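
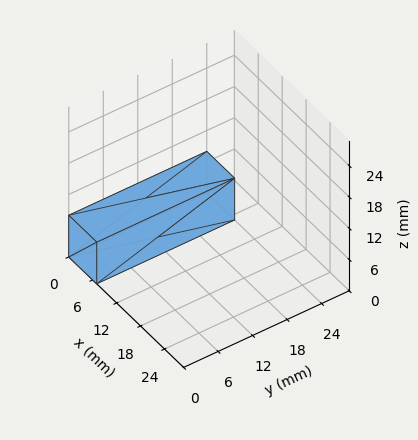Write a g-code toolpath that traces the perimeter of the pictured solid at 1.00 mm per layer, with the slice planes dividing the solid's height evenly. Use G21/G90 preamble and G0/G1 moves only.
Reading the render: the shape is a rectangular box, roughly 7 × 24 mm footprint and 8 mm tall (dimensions read to the nearest mm from the axis ticks). For the g-code, the solid's height is divided into equal slices at the stated Δz and each level perimeter traced with G1 moves after a G0 lift.

; perimeter-only toolpath
G21 ; units = mm
G90 ; absolute positioning
G28 ; home
; layer 1
G0 Z1.00
G0 X0.00 Y0.00
G1 X7.00 Y0.00
G1 X7.00 Y24.00
G1 X0.00 Y24.00
G1 X0.00 Y0.00
; layer 2
G0 Z2.00
G0 X0.00 Y0.00
G1 X7.00 Y0.00
G1 X7.00 Y24.00
G1 X0.00 Y24.00
G1 X0.00 Y0.00
; layer 3
G0 Z3.00
G0 X0.00 Y0.00
G1 X7.00 Y0.00
G1 X7.00 Y24.00
G1 X0.00 Y24.00
G1 X0.00 Y0.00
; layer 4
G0 Z4.00
G0 X0.00 Y0.00
G1 X7.00 Y0.00
G1 X7.00 Y24.00
G1 X0.00 Y24.00
G1 X0.00 Y0.00
; layer 5
G0 Z5.00
G0 X0.00 Y0.00
G1 X7.00 Y0.00
G1 X7.00 Y24.00
G1 X0.00 Y24.00
G1 X0.00 Y0.00
; layer 6
G0 Z6.00
G0 X0.00 Y0.00
G1 X7.00 Y0.00
G1 X7.00 Y24.00
G1 X0.00 Y24.00
G1 X0.00 Y0.00
; layer 7
G0 Z7.00
G0 X0.00 Y0.00
G1 X7.00 Y0.00
G1 X7.00 Y24.00
G1 X0.00 Y24.00
G1 X0.00 Y0.00
; layer 8
G0 Z8.00
G0 X0.00 Y0.00
G1 X7.00 Y0.00
G1 X7.00 Y24.00
G1 X0.00 Y24.00
G1 X0.00 Y0.00
M2 ; end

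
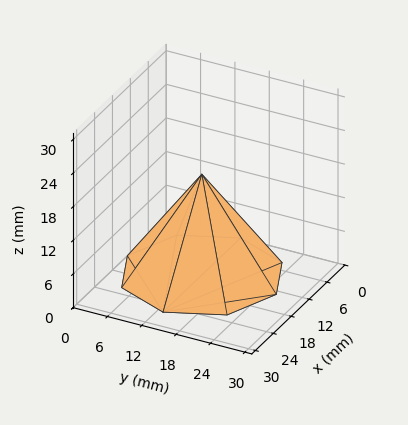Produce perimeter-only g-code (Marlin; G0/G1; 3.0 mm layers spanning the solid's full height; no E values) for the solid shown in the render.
Reading the render: the shape is a regular 8-sided pyramid, base circumscribed radius ≈ 13 mm, apex at z ≈ 18 mm (dimensions read to the nearest mm from the axis ticks). For the g-code, the solid's height is divided into equal slices at the stated Δz and each level perimeter traced with G1 moves after a G0 lift.

; perimeter-only toolpath
G21 ; units = mm
G90 ; absolute positioning
G28 ; home
; layer 1
G0 Z3.0
G0 X23.8 Y13.0
G1 X20.7 Y20.7
G1 X13.0 Y23.8
G1 X5.3 Y20.7
G1 X2.2 Y13.0
G1 X5.3 Y5.3
G1 X13.0 Y2.2
G1 X20.7 Y5.3
G1 X23.8 Y13.0
; layer 2
G0 Z6.0
G0 X21.7 Y13.0
G1 X19.1 Y19.1
G1 X13.0 Y21.7
G1 X6.9 Y19.1
G1 X4.3 Y13.0
G1 X6.9 Y6.9
G1 X13.0 Y4.3
G1 X19.1 Y6.9
G1 X21.7 Y13.0
; layer 3
G0 Z9.0
G0 X19.5 Y13.0
G1 X17.6 Y17.6
G1 X13.0 Y19.5
G1 X8.4 Y17.6
G1 X6.5 Y13.0
G1 X8.4 Y8.4
G1 X13.0 Y6.5
G1 X17.6 Y8.4
G1 X19.5 Y13.0
; layer 4
G0 Z12.0
G0 X17.3 Y13.0
G1 X16.1 Y16.1
G1 X13.0 Y17.3
G1 X9.9 Y16.1
G1 X8.7 Y13.0
G1 X9.9 Y9.9
G1 X13.0 Y8.7
G1 X16.1 Y9.9
G1 X17.3 Y13.0
; layer 5
G0 Z15.0
G0 X15.2 Y13.0
G1 X14.5 Y14.5
G1 X13.0 Y15.2
G1 X11.5 Y14.5
G1 X10.8 Y13.0
G1 X11.5 Y11.5
G1 X13.0 Y10.8
G1 X14.5 Y11.5
G1 X15.2 Y13.0
M2 ; end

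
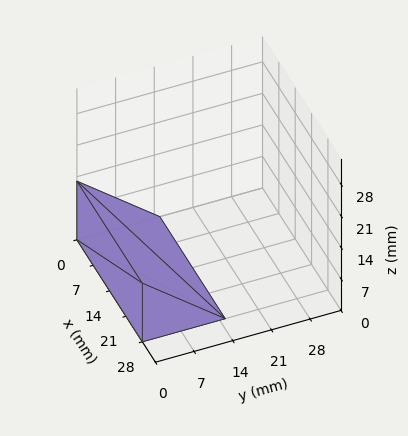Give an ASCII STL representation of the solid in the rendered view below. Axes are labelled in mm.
Reading the render: the shape is a wedge (ramp): 28 × 15 mm base, rising to 13 mm along the y=0 edge and sloping linearly to z=0 at y=15 (dimensions read to the nearest mm from the axis ticks). For the STL, each face is triangulated and given an outward normal.

solid part
  facet normal 0.0000 0.0000 -1.0000
    outer loop
      vertex 28.0 15.0 0.0
      vertex 28.0 0.0 0.0
      vertex 0.0 0.0 0.0
    endloop
  endfacet
  facet normal 0.0000 0.0000 -1.0000
    outer loop
      vertex 0.0 15.0 0.0
      vertex 28.0 15.0 0.0
      vertex 0.0 0.0 0.0
    endloop
  endfacet
  facet normal 0.0000 -1.0000 0.0000
    outer loop
      vertex 0.0 0.0 0.0
      vertex 28.0 0.0 0.0
      vertex 28.0 0.0 13.0
    endloop
  endfacet
  facet normal 0.0000 -1.0000 0.0000
    outer loop
      vertex 0.0 0.0 0.0
      vertex 28.0 0.0 13.0
      vertex 0.0 0.0 13.0
    endloop
  endfacet
  facet normal 0.0000 0.6549 0.7557
    outer loop
      vertex 0.0 0.0 13.0
      vertex 28.0 0.0 13.0
      vertex 28.0 15.0 0.0
    endloop
  endfacet
  facet normal 0.0000 0.6549 0.7557
    outer loop
      vertex 0.0 0.0 13.0
      vertex 28.0 15.0 0.0
      vertex 0.0 15.0 0.0
    endloop
  endfacet
  facet normal -1.0000 0.0000 0.0000
    outer loop
      vertex 0.0 0.0 13.0
      vertex 0.0 15.0 0.0
      vertex 0.0 0.0 0.0
    endloop
  endfacet
  facet normal 1.0000 0.0000 0.0000
    outer loop
      vertex 28.0 0.0 0.0
      vertex 28.0 15.0 0.0
      vertex 28.0 0.0 13.0
    endloop
  endfacet
endsolid part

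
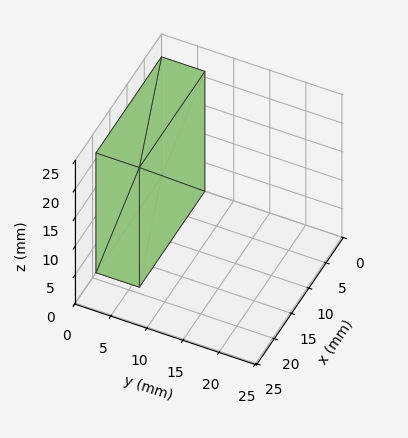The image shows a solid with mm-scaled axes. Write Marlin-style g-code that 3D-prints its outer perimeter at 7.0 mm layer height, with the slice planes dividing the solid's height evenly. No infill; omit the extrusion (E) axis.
Reading the render: the shape is a rectangular box, roughly 19 × 6 mm footprint and 21 mm tall (dimensions read to the nearest mm from the axis ticks). For the g-code, the solid's height is divided into equal slices at the stated Δz and each level perimeter traced with G1 moves after a G0 lift.

; perimeter-only toolpath
G21 ; units = mm
G90 ; absolute positioning
G28 ; home
; layer 1
G0 Z7.0
G0 X0.0 Y0.0
G1 X19.0 Y0.0
G1 X19.0 Y6.0
G1 X0.0 Y6.0
G1 X0.0 Y0.0
; layer 2
G0 Z14.0
G0 X0.0 Y0.0
G1 X19.0 Y0.0
G1 X19.0 Y6.0
G1 X0.0 Y6.0
G1 X0.0 Y0.0
; layer 3
G0 Z21.0
G0 X0.0 Y0.0
G1 X19.0 Y0.0
G1 X19.0 Y6.0
G1 X0.0 Y6.0
G1 X0.0 Y0.0
M2 ; end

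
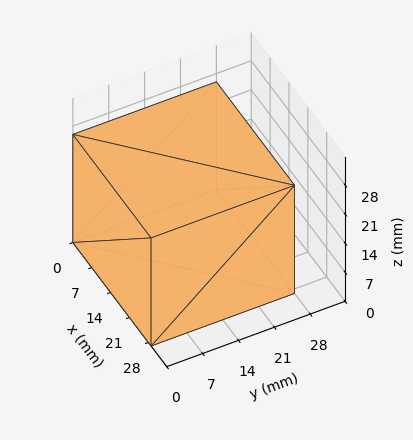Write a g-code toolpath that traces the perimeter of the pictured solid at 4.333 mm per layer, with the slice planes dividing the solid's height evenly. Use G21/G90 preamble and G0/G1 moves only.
Reading the render: the shape is a rectangular box, roughly 29 × 28 mm footprint and 26 mm tall (dimensions read to the nearest mm from the axis ticks). For the g-code, the solid's height is divided into equal slices at the stated Δz and each level perimeter traced with G1 moves after a G0 lift.

; perimeter-only toolpath
G21 ; units = mm
G90 ; absolute positioning
G28 ; home
; layer 1
G0 Z4.333
G0 X0.000 Y0.000
G1 X29.000 Y0.000
G1 X29.000 Y28.000
G1 X0.000 Y28.000
G1 X0.000 Y0.000
; layer 2
G0 Z8.667
G0 X0.000 Y0.000
G1 X29.000 Y0.000
G1 X29.000 Y28.000
G1 X0.000 Y28.000
G1 X0.000 Y0.000
; layer 3
G0 Z13.000
G0 X0.000 Y0.000
G1 X29.000 Y0.000
G1 X29.000 Y28.000
G1 X0.000 Y28.000
G1 X0.000 Y0.000
; layer 4
G0 Z17.333
G0 X0.000 Y0.000
G1 X29.000 Y0.000
G1 X29.000 Y28.000
G1 X0.000 Y28.000
G1 X0.000 Y0.000
; layer 5
G0 Z21.667
G0 X0.000 Y0.000
G1 X29.000 Y0.000
G1 X29.000 Y28.000
G1 X0.000 Y28.000
G1 X0.000 Y0.000
; layer 6
G0 Z26.000
G0 X0.000 Y0.000
G1 X29.000 Y0.000
G1 X29.000 Y28.000
G1 X0.000 Y28.000
G1 X0.000 Y0.000
M2 ; end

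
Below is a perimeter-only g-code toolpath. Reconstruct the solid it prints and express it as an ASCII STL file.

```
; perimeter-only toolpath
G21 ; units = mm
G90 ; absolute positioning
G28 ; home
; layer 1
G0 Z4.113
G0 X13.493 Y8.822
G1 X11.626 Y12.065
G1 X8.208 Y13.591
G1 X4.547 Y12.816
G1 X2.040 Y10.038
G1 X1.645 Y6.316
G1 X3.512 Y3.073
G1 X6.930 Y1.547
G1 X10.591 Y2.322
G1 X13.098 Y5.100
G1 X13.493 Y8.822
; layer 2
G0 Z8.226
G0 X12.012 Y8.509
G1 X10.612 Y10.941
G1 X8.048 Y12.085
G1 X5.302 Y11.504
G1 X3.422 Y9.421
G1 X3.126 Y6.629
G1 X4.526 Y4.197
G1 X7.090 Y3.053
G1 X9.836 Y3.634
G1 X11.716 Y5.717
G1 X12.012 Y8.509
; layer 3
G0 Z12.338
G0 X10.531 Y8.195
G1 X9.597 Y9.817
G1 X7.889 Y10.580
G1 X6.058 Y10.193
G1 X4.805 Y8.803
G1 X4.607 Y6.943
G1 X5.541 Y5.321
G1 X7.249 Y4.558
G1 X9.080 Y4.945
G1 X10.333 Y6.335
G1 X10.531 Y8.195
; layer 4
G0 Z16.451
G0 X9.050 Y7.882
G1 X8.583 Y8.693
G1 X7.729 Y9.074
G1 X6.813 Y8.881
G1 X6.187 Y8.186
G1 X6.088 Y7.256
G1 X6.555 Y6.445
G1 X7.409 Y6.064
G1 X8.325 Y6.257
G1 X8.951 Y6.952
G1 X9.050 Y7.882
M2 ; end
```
solid part
  facet normal 0.0000 0.0000 -1.0000
    outer loop
      vertex 8.368 15.096 0.000
      vertex 12.640 13.189 0.000
      vertex 14.974 9.135 0.000
    endloop
  endfacet
  facet normal 0.0000 0.0000 -1.0000
    outer loop
      vertex 3.791 14.128 0.000
      vertex 8.368 15.096 0.000
      vertex 14.974 9.135 0.000
    endloop
  endfacet
  facet normal 0.0000 0.0000 -1.0000
    outer loop
      vertex 0.658 10.655 0.000
      vertex 3.791 14.128 0.000
      vertex 14.974 9.135 0.000
    endloop
  endfacet
  facet normal 0.0000 0.0000 -1.0000
    outer loop
      vertex 0.164 6.003 0.000
      vertex 0.658 10.655 0.000
      vertex 14.974 9.135 0.000
    endloop
  endfacet
  facet normal 0.0000 0.0000 -1.0000
    outer loop
      vertex 2.498 1.949 0.000
      vertex 0.164 6.003 0.000
      vertex 14.974 9.135 0.000
    endloop
  endfacet
  facet normal 0.0000 0.0000 -1.0000
    outer loop
      vertex 6.770 0.042 0.000
      vertex 2.498 1.949 0.000
      vertex 14.974 9.135 0.000
    endloop
  endfacet
  facet normal 0.0000 0.0000 -1.0000
    outer loop
      vertex 11.347 1.010 0.000
      vertex 6.770 0.042 0.000
      vertex 14.974 9.135 0.000
    endloop
  endfacet
  facet normal 0.0000 0.0000 -1.0000
    outer loop
      vertex 14.480 4.483 0.000
      vertex 11.347 1.010 0.000
      vertex 14.974 9.135 0.000
    endloop
  endfacet
  facet normal 0.8180 0.4709 0.3304
    outer loop
      vertex 14.974 9.135 0.000
      vertex 12.640 13.189 0.000
      vertex 7.569 7.569 20.564
    endloop
  endfacet
  facet normal 0.3847 0.8619 0.3304
    outer loop
      vertex 12.640 13.189 0.000
      vertex 8.368 15.096 0.000
      vertex 7.569 7.569 20.564
    endloop
  endfacet
  facet normal -0.1953 0.9234 0.3304
    outer loop
      vertex 8.368 15.096 0.000
      vertex 3.791 14.128 0.000
      vertex 7.569 7.569 20.564
    endloop
  endfacet
  facet normal -0.7008 0.6322 0.3304
    outer loop
      vertex 3.791 14.128 0.000
      vertex 0.658 10.655 0.000
      vertex 7.569 7.569 20.564
    endloop
  endfacet
  facet normal -0.9386 0.0997 0.3304
    outer loop
      vertex 0.658 10.655 0.000
      vertex 0.164 6.003 0.000
      vertex 7.569 7.569 20.564
    endloop
  endfacet
  facet normal -0.8180 -0.4709 0.3304
    outer loop
      vertex 0.164 6.003 0.000
      vertex 2.498 1.949 0.000
      vertex 7.569 7.569 20.564
    endloop
  endfacet
  facet normal -0.3847 -0.8619 0.3304
    outer loop
      vertex 2.498 1.949 0.000
      vertex 6.770 0.042 0.000
      vertex 7.569 7.569 20.564
    endloop
  endfacet
  facet normal 0.1953 -0.9234 0.3304
    outer loop
      vertex 6.770 0.042 0.000
      vertex 11.347 1.010 0.000
      vertex 7.569 7.569 20.564
    endloop
  endfacet
  facet normal 0.7008 -0.6322 0.3304
    outer loop
      vertex 11.347 1.010 0.000
      vertex 14.480 4.483 0.000
      vertex 7.569 7.569 20.564
    endloop
  endfacet
  facet normal 0.9386 -0.0997 0.3304
    outer loop
      vertex 14.480 4.483 0.000
      vertex 14.974 9.135 0.000
      vertex 7.569 7.569 20.564
    endloop
  endfacet
endsolid part

The G0 Z moves step by Δz≈4.113 mm. The G1 loops shrink linearly with z, so the solid tapers from its base footprint up to z≈20.6. Closing with a flat bottom cap and the tapered top and triangulating gives 18 facets — a regular 10-sided pyramid, base circumscribed radius ≈ 7.57 mm, apex at z ≈ 20.6 mm.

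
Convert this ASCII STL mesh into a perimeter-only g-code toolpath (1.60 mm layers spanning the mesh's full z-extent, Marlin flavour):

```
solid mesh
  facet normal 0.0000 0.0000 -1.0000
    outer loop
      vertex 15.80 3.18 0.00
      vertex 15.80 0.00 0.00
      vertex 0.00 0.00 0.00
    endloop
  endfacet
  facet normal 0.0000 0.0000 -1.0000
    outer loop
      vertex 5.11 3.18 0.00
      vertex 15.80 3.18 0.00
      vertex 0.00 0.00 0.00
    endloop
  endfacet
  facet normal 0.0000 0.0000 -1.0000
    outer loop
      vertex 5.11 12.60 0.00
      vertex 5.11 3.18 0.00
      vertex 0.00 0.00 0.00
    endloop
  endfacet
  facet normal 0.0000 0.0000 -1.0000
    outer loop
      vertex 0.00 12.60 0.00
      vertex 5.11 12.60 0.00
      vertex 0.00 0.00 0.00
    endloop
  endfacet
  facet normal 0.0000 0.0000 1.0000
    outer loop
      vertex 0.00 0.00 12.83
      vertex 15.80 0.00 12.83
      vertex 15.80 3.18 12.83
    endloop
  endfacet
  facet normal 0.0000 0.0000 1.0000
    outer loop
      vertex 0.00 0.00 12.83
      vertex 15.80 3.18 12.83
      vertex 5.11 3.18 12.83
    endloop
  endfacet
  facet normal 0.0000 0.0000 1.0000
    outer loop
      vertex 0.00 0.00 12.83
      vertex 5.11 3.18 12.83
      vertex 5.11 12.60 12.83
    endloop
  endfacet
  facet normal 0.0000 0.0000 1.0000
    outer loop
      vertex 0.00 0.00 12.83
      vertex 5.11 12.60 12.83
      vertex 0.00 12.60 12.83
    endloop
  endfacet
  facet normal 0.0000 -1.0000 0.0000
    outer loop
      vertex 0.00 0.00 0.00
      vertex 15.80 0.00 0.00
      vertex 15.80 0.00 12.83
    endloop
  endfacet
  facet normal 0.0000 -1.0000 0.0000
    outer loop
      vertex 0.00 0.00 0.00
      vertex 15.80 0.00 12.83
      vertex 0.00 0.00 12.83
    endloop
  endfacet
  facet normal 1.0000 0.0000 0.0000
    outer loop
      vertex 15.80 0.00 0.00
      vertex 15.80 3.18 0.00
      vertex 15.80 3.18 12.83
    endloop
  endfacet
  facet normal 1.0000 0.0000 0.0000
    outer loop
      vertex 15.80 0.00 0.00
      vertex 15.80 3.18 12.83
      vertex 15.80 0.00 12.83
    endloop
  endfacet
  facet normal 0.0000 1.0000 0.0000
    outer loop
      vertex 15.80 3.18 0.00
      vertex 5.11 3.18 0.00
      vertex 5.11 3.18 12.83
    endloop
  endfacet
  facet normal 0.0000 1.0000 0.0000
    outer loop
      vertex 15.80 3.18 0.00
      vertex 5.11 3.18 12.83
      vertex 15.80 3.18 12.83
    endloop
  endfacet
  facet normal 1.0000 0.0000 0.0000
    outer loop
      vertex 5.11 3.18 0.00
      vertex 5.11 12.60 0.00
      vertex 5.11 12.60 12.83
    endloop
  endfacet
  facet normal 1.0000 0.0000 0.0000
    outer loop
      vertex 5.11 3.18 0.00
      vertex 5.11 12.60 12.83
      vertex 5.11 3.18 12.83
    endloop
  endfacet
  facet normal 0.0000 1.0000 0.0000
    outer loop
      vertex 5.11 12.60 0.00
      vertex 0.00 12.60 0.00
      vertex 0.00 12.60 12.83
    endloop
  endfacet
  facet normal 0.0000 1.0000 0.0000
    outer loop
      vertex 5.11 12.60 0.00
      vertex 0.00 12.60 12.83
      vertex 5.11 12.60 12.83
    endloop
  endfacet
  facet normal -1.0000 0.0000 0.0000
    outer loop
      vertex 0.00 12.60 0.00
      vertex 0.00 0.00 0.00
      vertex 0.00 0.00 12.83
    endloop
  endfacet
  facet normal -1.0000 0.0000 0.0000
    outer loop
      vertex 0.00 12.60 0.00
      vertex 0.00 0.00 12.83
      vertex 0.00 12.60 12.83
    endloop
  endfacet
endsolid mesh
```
; perimeter-only toolpath
G21 ; units = mm
G90 ; absolute positioning
G28 ; home
; layer 1
G0 Z1.60
G0 X0.00 Y0.00
G1 X15.80 Y0.00
G1 X15.80 Y3.18
G1 X5.11 Y3.18
G1 X5.11 Y12.60
G1 X0.00 Y12.60
G1 X0.00 Y0.00
; layer 2
G0 Z3.21
G0 X0.00 Y0.00
G1 X15.80 Y0.00
G1 X15.80 Y3.18
G1 X5.11 Y3.18
G1 X5.11 Y12.60
G1 X0.00 Y12.60
G1 X0.00 Y0.00
; layer 3
G0 Z4.81
G0 X0.00 Y0.00
G1 X15.80 Y0.00
G1 X15.80 Y3.18
G1 X5.11 Y3.18
G1 X5.11 Y12.60
G1 X0.00 Y12.60
G1 X0.00 Y0.00
; layer 4
G0 Z6.42
G0 X0.00 Y0.00
G1 X15.80 Y0.00
G1 X15.80 Y3.18
G1 X5.11 Y3.18
G1 X5.11 Y12.60
G1 X0.00 Y12.60
G1 X0.00 Y0.00
; layer 5
G0 Z8.02
G0 X0.00 Y0.00
G1 X15.80 Y0.00
G1 X15.80 Y3.18
G1 X5.11 Y3.18
G1 X5.11 Y12.60
G1 X0.00 Y12.60
G1 X0.00 Y0.00
; layer 6
G0 Z9.62
G0 X0.00 Y0.00
G1 X15.80 Y0.00
G1 X15.80 Y3.18
G1 X5.11 Y3.18
G1 X5.11 Y12.60
G1 X0.00 Y12.60
G1 X0.00 Y0.00
; layer 7
G0 Z11.23
G0 X0.00 Y0.00
G1 X15.80 Y0.00
G1 X15.80 Y3.18
G1 X5.11 Y3.18
G1 X5.11 Y12.60
G1 X0.00 Y12.60
G1 X0.00 Y0.00
; layer 8
G0 Z12.83
G0 X0.00 Y0.00
G1 X15.80 Y0.00
G1 X15.80 Y3.18
G1 X5.11 Y3.18
G1 X5.11 Y12.60
G1 X0.00 Y12.60
G1 X0.00 Y0.00
M2 ; end

The solid is an L-shaped prism: outer 15.8 × 12.6 mm, arm thicknesses ≈ 3.18 mm (horizontal) and 5.11 mm (vertical), extruded 12.8 mm in z. Slicing at Δz = 1.60 mm — 8 equal slices spanning the solid's height, so layer i sits at z = i·h/8 — gives 8 non-empty perimeters. Each is a 6-segment closed polygon; G0 lifts to the layer z and rapids to the start vertex, then G1 traces the edges.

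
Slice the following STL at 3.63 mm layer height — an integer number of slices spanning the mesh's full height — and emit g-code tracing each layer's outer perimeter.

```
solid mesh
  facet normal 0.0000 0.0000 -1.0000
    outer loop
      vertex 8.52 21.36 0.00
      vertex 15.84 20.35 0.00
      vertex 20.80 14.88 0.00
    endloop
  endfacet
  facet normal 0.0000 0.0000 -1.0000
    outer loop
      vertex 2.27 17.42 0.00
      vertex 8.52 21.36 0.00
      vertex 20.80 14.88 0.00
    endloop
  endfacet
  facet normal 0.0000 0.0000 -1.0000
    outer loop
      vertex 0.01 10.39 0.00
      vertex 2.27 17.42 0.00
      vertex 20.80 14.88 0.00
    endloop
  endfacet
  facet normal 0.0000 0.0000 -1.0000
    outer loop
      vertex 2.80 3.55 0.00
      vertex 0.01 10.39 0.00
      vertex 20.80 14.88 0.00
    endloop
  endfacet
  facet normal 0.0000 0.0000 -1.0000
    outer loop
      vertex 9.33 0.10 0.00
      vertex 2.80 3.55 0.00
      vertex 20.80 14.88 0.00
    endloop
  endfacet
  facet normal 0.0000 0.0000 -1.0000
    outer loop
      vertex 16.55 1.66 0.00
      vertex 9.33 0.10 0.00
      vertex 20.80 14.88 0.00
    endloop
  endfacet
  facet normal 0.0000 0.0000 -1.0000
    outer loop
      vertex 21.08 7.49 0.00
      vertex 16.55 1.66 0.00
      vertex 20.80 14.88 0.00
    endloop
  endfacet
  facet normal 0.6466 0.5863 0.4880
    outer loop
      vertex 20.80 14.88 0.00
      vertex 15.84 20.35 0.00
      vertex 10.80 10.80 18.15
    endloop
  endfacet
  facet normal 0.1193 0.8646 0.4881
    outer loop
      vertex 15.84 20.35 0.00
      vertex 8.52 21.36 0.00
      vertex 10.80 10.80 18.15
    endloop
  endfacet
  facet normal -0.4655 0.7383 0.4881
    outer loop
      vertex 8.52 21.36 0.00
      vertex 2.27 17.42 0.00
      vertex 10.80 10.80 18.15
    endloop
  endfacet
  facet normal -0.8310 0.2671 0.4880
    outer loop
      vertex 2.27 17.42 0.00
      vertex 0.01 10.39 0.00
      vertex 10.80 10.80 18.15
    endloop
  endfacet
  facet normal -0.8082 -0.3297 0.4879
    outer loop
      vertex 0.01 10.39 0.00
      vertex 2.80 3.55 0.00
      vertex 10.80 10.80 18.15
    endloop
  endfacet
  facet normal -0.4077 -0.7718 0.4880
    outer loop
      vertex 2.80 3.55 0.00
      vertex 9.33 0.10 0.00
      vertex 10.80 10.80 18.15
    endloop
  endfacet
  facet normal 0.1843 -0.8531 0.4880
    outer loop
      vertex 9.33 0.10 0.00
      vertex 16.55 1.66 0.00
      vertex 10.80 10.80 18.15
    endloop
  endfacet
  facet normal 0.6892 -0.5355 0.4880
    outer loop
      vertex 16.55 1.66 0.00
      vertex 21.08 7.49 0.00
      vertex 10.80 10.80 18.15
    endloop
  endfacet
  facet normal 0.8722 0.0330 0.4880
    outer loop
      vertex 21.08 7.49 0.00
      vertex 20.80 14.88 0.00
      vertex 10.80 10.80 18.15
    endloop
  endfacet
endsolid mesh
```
; perimeter-only toolpath
G21 ; units = mm
G90 ; absolute positioning
G28 ; home
; layer 1
G0 Z3.63
G0 X18.80 Y14.06
G1 X14.83 Y18.44
G1 X8.98 Y19.25
G1 X3.98 Y16.10
G1 X2.17 Y10.47
G1 X4.40 Y5.00
G1 X9.62 Y2.24
G1 X15.40 Y3.49
G1 X19.02 Y8.15
G1 X18.80 Y14.06
; layer 2
G0 Z7.26
G0 X16.80 Y13.25
G1 X13.82 Y16.53
G1 X9.43 Y17.14
G1 X5.68 Y14.77
G1 X4.33 Y10.55
G1 X6.00 Y6.45
G1 X9.92 Y4.38
G1 X14.25 Y5.32
G1 X16.97 Y8.81
G1 X16.80 Y13.25
; layer 3
G0 Z10.89
G0 X14.80 Y12.43
G1 X12.82 Y14.62
G1 X9.89 Y15.02
G1 X7.39 Y13.45
G1 X6.48 Y10.64
G1 X7.60 Y7.90
G1 X10.21 Y6.52
G1 X13.10 Y7.14
G1 X14.91 Y9.48
G1 X14.80 Y12.43
; layer 4
G0 Z14.52
G0 X12.80 Y11.62
G1 X11.81 Y12.71
G1 X10.34 Y12.91
G1 X9.09 Y12.12
G1 X8.64 Y10.72
G1 X9.20 Y9.35
G1 X10.51 Y8.66
G1 X11.95 Y8.97
G1 X12.86 Y10.14
G1 X12.80 Y11.62
M2 ; end

The solid is a regular 9-sided pyramid, base circumscribed radius ≈ 10.8 mm, apex at z ≈ 18.1 mm. Slicing at Δz = 3.63 mm — 5 equal slices spanning the solid's height, so layer i sits at z = i·h/5 — gives 4 non-empty perimeters. Each is a 9-segment closed polygon; G0 lifts to the layer z and rapids to the start vertex, then G1 traces the edges. The cross-section shrinks linearly with z (the slice at the apex is degenerate and omitted).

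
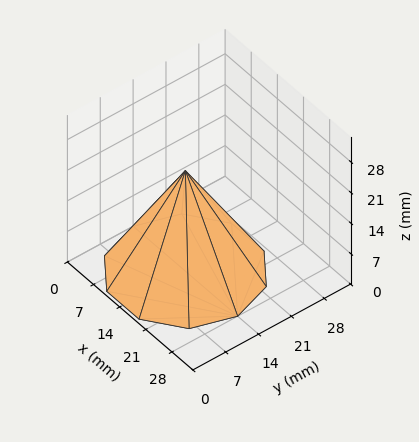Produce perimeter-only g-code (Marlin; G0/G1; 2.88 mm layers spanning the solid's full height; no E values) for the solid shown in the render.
Reading the render: the shape is a regular 10-sided pyramid, base circumscribed radius ≈ 14 mm, apex at z ≈ 23 mm (dimensions read to the nearest mm from the axis ticks). For the g-code, the solid's height is divided into equal slices at the stated Δz and each level perimeter traced with G1 moves after a G0 lift.

; perimeter-only toolpath
G21 ; units = mm
G90 ; absolute positioning
G28 ; home
; layer 1
G0 Z2.88
G0 X26.25 Y14.00
G1 X23.91 Y21.20
G1 X17.79 Y25.65
G1 X10.21 Y25.65
G1 X4.09 Y21.20
G1 X1.75 Y14.00
G1 X4.09 Y6.80
G1 X10.21 Y2.35
G1 X17.79 Y2.35
G1 X23.91 Y6.80
G1 X26.25 Y14.00
; layer 2
G0 Z5.75
G0 X24.50 Y14.00
G1 X22.50 Y20.17
G1 X17.25 Y23.98
G1 X10.75 Y23.98
G1 X5.50 Y20.17
G1 X3.50 Y14.00
G1 X5.50 Y7.83
G1 X10.75 Y4.02
G1 X17.25 Y4.02
G1 X22.50 Y7.83
G1 X24.50 Y14.00
; layer 3
G0 Z8.62
G0 X22.75 Y14.00
G1 X21.08 Y19.14
G1 X16.71 Y22.32
G1 X11.29 Y22.32
G1 X6.92 Y19.14
G1 X5.25 Y14.00
G1 X6.92 Y8.86
G1 X11.29 Y5.68
G1 X16.71 Y5.68
G1 X21.08 Y8.86
G1 X22.75 Y14.00
; layer 4
G0 Z11.50
G0 X21.00 Y14.00
G1 X19.66 Y18.12
G1 X16.16 Y20.66
G1 X11.84 Y20.66
G1 X8.34 Y18.12
G1 X7.00 Y14.00
G1 X8.34 Y9.88
G1 X11.84 Y7.34
G1 X16.16 Y7.34
G1 X19.66 Y9.88
G1 X21.00 Y14.00
; layer 5
G0 Z14.38
G0 X19.25 Y14.00
G1 X18.25 Y17.09
G1 X15.62 Y18.99
G1 X12.38 Y18.99
G1 X9.75 Y17.09
G1 X8.75 Y14.00
G1 X9.75 Y10.91
G1 X12.38 Y9.01
G1 X15.62 Y9.01
G1 X18.25 Y10.91
G1 X19.25 Y14.00
; layer 6
G0 Z17.25
G0 X17.50 Y14.00
G1 X16.83 Y16.06
G1 X15.08 Y17.33
G1 X12.92 Y17.33
G1 X11.17 Y16.06
G1 X10.50 Y14.00
G1 X11.17 Y11.94
G1 X12.92 Y10.67
G1 X15.08 Y10.67
G1 X16.83 Y11.94
G1 X17.50 Y14.00
; layer 7
G0 Z20.12
G0 X15.75 Y14.00
G1 X15.42 Y15.03
G1 X14.54 Y15.66
G1 X13.46 Y15.66
G1 X12.58 Y15.03
G1 X12.25 Y14.00
G1 X12.58 Y12.97
G1 X13.46 Y12.34
G1 X14.54 Y12.34
G1 X15.42 Y12.97
G1 X15.75 Y14.00
M2 ; end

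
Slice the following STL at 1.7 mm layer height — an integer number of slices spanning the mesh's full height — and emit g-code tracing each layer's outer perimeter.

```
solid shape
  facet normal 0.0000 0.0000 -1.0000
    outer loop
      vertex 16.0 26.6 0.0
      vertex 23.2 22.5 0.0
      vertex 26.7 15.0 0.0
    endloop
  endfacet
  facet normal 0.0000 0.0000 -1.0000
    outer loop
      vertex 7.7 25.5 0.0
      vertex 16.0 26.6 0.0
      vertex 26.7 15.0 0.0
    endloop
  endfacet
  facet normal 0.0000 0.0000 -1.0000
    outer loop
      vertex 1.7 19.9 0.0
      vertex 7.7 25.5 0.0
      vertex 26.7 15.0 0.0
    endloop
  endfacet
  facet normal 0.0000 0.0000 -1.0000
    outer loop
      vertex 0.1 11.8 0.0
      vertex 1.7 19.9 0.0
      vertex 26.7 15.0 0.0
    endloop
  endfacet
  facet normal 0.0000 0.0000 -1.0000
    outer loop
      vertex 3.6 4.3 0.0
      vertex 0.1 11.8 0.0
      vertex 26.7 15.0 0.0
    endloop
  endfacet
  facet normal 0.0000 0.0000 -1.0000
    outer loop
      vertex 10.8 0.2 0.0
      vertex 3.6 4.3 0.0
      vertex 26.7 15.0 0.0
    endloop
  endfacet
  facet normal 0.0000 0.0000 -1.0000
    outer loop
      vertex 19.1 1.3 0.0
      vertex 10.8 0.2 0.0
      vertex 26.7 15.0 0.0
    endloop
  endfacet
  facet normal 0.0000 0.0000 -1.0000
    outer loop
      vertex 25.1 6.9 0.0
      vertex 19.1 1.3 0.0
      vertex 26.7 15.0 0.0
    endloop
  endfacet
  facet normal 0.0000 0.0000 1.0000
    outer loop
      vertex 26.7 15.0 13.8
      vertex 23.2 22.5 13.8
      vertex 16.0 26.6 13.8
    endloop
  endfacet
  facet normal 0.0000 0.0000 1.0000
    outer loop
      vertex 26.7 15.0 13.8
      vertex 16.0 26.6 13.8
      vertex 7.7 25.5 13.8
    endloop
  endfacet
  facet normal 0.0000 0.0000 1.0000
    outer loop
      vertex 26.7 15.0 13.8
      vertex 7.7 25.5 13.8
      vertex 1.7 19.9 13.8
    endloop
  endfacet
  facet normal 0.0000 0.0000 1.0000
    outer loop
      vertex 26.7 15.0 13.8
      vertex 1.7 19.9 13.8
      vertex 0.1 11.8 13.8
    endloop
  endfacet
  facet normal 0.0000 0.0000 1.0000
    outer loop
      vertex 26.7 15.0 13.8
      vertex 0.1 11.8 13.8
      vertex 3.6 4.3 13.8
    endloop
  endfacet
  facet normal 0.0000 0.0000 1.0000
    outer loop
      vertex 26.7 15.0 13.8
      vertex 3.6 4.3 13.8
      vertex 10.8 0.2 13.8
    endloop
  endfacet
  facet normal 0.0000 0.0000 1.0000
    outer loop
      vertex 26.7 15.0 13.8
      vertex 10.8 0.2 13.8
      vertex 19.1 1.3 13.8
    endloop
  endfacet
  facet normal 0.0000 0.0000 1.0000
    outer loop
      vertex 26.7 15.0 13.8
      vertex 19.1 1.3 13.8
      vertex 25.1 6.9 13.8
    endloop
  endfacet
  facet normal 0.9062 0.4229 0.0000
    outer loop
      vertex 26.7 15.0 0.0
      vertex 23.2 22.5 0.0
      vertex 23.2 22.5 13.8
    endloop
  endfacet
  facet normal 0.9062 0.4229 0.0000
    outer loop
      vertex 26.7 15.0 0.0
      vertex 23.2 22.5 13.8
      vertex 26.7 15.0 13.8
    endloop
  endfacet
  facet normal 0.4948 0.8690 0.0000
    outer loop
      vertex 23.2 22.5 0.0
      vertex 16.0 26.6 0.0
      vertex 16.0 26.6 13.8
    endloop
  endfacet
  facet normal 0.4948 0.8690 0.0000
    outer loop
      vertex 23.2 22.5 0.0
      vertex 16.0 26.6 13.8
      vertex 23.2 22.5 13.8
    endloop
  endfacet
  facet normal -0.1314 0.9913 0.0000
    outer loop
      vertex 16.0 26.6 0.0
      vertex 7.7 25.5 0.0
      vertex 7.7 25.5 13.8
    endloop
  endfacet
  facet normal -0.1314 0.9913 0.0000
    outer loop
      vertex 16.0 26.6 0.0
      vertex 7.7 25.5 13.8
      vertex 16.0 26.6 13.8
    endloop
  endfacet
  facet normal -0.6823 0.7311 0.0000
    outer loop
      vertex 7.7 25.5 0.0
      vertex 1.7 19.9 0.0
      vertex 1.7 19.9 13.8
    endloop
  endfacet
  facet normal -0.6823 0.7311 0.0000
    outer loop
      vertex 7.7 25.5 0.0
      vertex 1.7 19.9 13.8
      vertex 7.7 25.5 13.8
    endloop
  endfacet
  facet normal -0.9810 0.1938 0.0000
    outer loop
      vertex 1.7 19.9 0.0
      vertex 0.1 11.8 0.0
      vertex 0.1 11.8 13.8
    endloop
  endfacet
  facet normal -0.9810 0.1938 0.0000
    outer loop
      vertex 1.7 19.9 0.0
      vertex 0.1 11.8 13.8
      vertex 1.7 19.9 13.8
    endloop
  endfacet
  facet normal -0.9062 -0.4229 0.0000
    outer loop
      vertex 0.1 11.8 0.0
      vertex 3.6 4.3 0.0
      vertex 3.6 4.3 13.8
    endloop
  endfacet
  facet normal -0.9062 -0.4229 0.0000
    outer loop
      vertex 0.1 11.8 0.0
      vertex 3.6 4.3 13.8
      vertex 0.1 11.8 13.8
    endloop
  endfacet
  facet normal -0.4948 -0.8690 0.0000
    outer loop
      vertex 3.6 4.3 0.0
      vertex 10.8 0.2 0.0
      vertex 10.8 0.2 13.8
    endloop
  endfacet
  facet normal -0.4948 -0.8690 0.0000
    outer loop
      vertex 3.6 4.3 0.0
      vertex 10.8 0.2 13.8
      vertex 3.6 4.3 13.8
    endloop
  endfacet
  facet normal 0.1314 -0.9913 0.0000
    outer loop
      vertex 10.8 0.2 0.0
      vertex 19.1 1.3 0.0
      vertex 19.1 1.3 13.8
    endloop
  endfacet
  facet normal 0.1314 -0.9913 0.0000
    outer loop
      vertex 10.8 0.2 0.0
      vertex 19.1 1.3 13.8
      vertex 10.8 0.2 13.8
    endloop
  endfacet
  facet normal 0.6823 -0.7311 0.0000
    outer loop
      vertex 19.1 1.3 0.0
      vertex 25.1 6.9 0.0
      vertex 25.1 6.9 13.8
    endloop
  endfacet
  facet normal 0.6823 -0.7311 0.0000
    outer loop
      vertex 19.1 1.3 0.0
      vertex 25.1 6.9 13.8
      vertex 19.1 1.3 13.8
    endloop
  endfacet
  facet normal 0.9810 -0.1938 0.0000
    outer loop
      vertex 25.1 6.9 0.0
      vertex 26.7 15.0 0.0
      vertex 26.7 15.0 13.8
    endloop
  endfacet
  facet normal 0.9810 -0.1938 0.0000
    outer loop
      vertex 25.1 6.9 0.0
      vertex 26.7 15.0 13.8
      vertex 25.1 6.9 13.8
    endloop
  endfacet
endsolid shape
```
; perimeter-only toolpath
G21 ; units = mm
G90 ; absolute positioning
G28 ; home
; layer 1
G0 Z1.7
G0 X26.7 Y15.0
G1 X23.2 Y22.5
G1 X16.0 Y26.6
G1 X7.7 Y25.5
G1 X1.7 Y19.9
G1 X0.1 Y11.8
G1 X3.6 Y4.3
G1 X10.8 Y0.2
G1 X19.1 Y1.3
G1 X25.1 Y6.9
G1 X26.7 Y15.0
; layer 2
G0 Z3.5
G0 X26.7 Y15.0
G1 X23.2 Y22.5
G1 X16.0 Y26.6
G1 X7.7 Y25.5
G1 X1.7 Y19.9
G1 X0.1 Y11.8
G1 X3.6 Y4.3
G1 X10.8 Y0.2
G1 X19.1 Y1.3
G1 X25.1 Y6.9
G1 X26.7 Y15.0
; layer 3
G0 Z5.2
G0 X26.7 Y15.0
G1 X23.2 Y22.5
G1 X16.0 Y26.6
G1 X7.7 Y25.5
G1 X1.7 Y19.9
G1 X0.1 Y11.8
G1 X3.6 Y4.3
G1 X10.8 Y0.2
G1 X19.1 Y1.3
G1 X25.1 Y6.9
G1 X26.7 Y15.0
; layer 4
G0 Z6.9
G0 X26.7 Y15.0
G1 X23.2 Y22.5
G1 X16.0 Y26.6
G1 X7.7 Y25.5
G1 X1.7 Y19.9
G1 X0.1 Y11.8
G1 X3.6 Y4.3
G1 X10.8 Y0.2
G1 X19.1 Y1.3
G1 X25.1 Y6.9
G1 X26.7 Y15.0
; layer 5
G0 Z8.6
G0 X26.7 Y15.0
G1 X23.2 Y22.5
G1 X16.0 Y26.6
G1 X7.7 Y25.5
G1 X1.7 Y19.9
G1 X0.1 Y11.8
G1 X3.6 Y4.3
G1 X10.8 Y0.2
G1 X19.1 Y1.3
G1 X25.1 Y6.9
G1 X26.7 Y15.0
; layer 6
G0 Z10.4
G0 X26.7 Y15.0
G1 X23.2 Y22.5
G1 X16.0 Y26.6
G1 X7.7 Y25.5
G1 X1.7 Y19.9
G1 X0.1 Y11.8
G1 X3.6 Y4.3
G1 X10.8 Y0.2
G1 X19.1 Y1.3
G1 X25.1 Y6.9
G1 X26.7 Y15.0
; layer 7
G0 Z12.1
G0 X26.7 Y15.0
G1 X23.2 Y22.5
G1 X16.0 Y26.6
G1 X7.7 Y25.5
G1 X1.7 Y19.9
G1 X0.1 Y11.8
G1 X3.6 Y4.3
G1 X10.8 Y0.2
G1 X19.1 Y1.3
G1 X25.1 Y6.9
G1 X26.7 Y15.0
; layer 8
G0 Z13.8
G0 X26.7 Y15.0
G1 X23.2 Y22.5
G1 X16.0 Y26.6
G1 X7.7 Y25.5
G1 X1.7 Y19.9
G1 X0.1 Y11.8
G1 X3.6 Y4.3
G1 X10.8 Y0.2
G1 X19.1 Y1.3
G1 X25.1 Y6.9
G1 X26.7 Y15.0
M2 ; end

The solid is a regular 10-sided prism (a cylinder approximated with 10 flat sides), circumscribed radius ≈ 13.4 mm, height ≈ 13.8 mm. Slicing at Δz = 1.7 mm — 8 equal slices spanning the solid's height, so layer i sits at z = i·h/8 — gives 8 non-empty perimeters. Each is a 10-segment closed polygon; G0 lifts to the layer z and rapids to the start vertex, then G1 traces the edges.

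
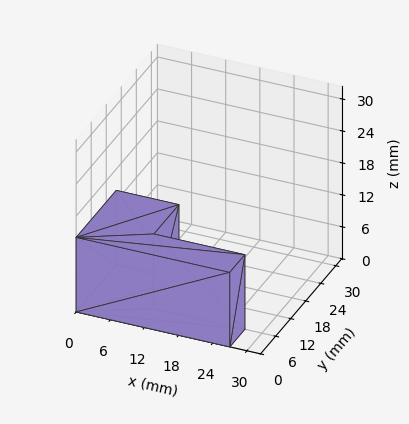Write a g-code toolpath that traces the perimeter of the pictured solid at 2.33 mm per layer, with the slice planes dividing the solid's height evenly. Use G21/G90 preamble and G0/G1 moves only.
Reading the render: the shape is an L-shaped prism: outer 27 × 16 mm, arm thicknesses ≈ 6 mm (horizontal) and 11 mm (vertical), extruded 14 mm in z (dimensions read to the nearest mm from the axis ticks). For the g-code, the solid's height is divided into equal slices at the stated Δz and each level perimeter traced with G1 moves after a G0 lift.

; perimeter-only toolpath
G21 ; units = mm
G90 ; absolute positioning
G28 ; home
; layer 1
G0 Z2.33
G0 X0.00 Y0.00
G1 X27.00 Y0.00
G1 X27.00 Y6.00
G1 X11.00 Y6.00
G1 X11.00 Y16.00
G1 X0.00 Y16.00
G1 X0.00 Y0.00
; layer 2
G0 Z4.67
G0 X0.00 Y0.00
G1 X27.00 Y0.00
G1 X27.00 Y6.00
G1 X11.00 Y6.00
G1 X11.00 Y16.00
G1 X0.00 Y16.00
G1 X0.00 Y0.00
; layer 3
G0 Z7.00
G0 X0.00 Y0.00
G1 X27.00 Y0.00
G1 X27.00 Y6.00
G1 X11.00 Y6.00
G1 X11.00 Y16.00
G1 X0.00 Y16.00
G1 X0.00 Y0.00
; layer 4
G0 Z9.33
G0 X0.00 Y0.00
G1 X27.00 Y0.00
G1 X27.00 Y6.00
G1 X11.00 Y6.00
G1 X11.00 Y16.00
G1 X0.00 Y16.00
G1 X0.00 Y0.00
; layer 5
G0 Z11.67
G0 X0.00 Y0.00
G1 X27.00 Y0.00
G1 X27.00 Y6.00
G1 X11.00 Y6.00
G1 X11.00 Y16.00
G1 X0.00 Y16.00
G1 X0.00 Y0.00
; layer 6
G0 Z14.00
G0 X0.00 Y0.00
G1 X27.00 Y0.00
G1 X27.00 Y6.00
G1 X11.00 Y6.00
G1 X11.00 Y16.00
G1 X0.00 Y16.00
G1 X0.00 Y0.00
M2 ; end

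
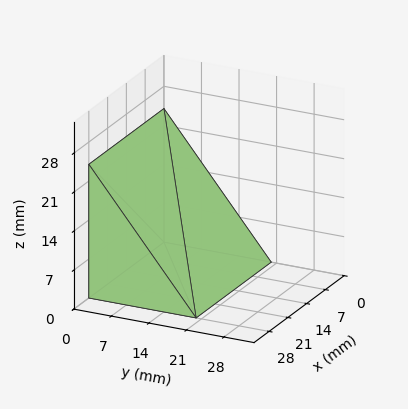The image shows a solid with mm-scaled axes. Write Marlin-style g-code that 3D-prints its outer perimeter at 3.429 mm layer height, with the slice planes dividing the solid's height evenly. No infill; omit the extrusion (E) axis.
Reading the render: the shape is a wedge (ramp): 28 × 20 mm base, rising to 24 mm along the y=0 edge and sloping linearly to z=0 at y=20 (dimensions read to the nearest mm from the axis ticks). For the g-code, the solid's height is divided into equal slices at the stated Δz and each level perimeter traced with G1 moves after a G0 lift.

; perimeter-only toolpath
G21 ; units = mm
G90 ; absolute positioning
G28 ; home
; layer 1
G0 Z3.429
G0 X0.000 Y0.000
G1 X28.000 Y0.000
G1 X28.000 Y17.143
G1 X0.000 Y17.143
G1 X0.000 Y0.000
; layer 2
G0 Z6.857
G0 X0.000 Y0.000
G1 X28.000 Y0.000
G1 X28.000 Y14.286
G1 X0.000 Y14.286
G1 X0.000 Y0.000
; layer 3
G0 Z10.286
G0 X0.000 Y0.000
G1 X28.000 Y0.000
G1 X28.000 Y11.429
G1 X0.000 Y11.429
G1 X0.000 Y0.000
; layer 4
G0 Z13.714
G0 X0.000 Y0.000
G1 X28.000 Y0.000
G1 X28.000 Y8.571
G1 X0.000 Y8.571
G1 X0.000 Y0.000
; layer 5
G0 Z17.143
G0 X0.000 Y0.000
G1 X28.000 Y0.000
G1 X28.000 Y5.714
G1 X0.000 Y5.714
G1 X0.000 Y0.000
; layer 6
G0 Z20.571
G0 X0.000 Y0.000
G1 X28.000 Y0.000
G1 X28.000 Y2.857
G1 X0.000 Y2.857
G1 X0.000 Y0.000
M2 ; end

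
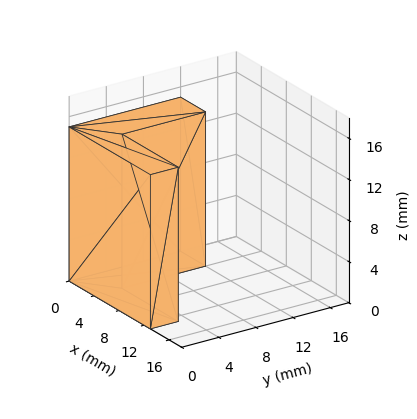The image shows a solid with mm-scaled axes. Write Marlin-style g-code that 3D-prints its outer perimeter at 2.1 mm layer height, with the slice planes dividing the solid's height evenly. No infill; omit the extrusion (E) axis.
Reading the render: the shape is an L-shaped prism: outer 13 × 12 mm, arm thicknesses ≈ 3 mm (horizontal) and 4 mm (vertical), extruded 15 mm in z (dimensions read to the nearest mm from the axis ticks). For the g-code, the solid's height is divided into equal slices at the stated Δz and each level perimeter traced with G1 moves after a G0 lift.

; perimeter-only toolpath
G21 ; units = mm
G90 ; absolute positioning
G28 ; home
; layer 1
G0 Z2.1
G0 X0.0 Y0.0
G1 X13.0 Y0.0
G1 X13.0 Y3.0
G1 X4.0 Y3.0
G1 X4.0 Y12.0
G1 X0.0 Y12.0
G1 X0.0 Y0.0
; layer 2
G0 Z4.3
G0 X0.0 Y0.0
G1 X13.0 Y0.0
G1 X13.0 Y3.0
G1 X4.0 Y3.0
G1 X4.0 Y12.0
G1 X0.0 Y12.0
G1 X0.0 Y0.0
; layer 3
G0 Z6.4
G0 X0.0 Y0.0
G1 X13.0 Y0.0
G1 X13.0 Y3.0
G1 X4.0 Y3.0
G1 X4.0 Y12.0
G1 X0.0 Y12.0
G1 X0.0 Y0.0
; layer 4
G0 Z8.6
G0 X0.0 Y0.0
G1 X13.0 Y0.0
G1 X13.0 Y3.0
G1 X4.0 Y3.0
G1 X4.0 Y12.0
G1 X0.0 Y12.0
G1 X0.0 Y0.0
; layer 5
G0 Z10.7
G0 X0.0 Y0.0
G1 X13.0 Y0.0
G1 X13.0 Y3.0
G1 X4.0 Y3.0
G1 X4.0 Y12.0
G1 X0.0 Y12.0
G1 X0.0 Y0.0
; layer 6
G0 Z12.9
G0 X0.0 Y0.0
G1 X13.0 Y0.0
G1 X13.0 Y3.0
G1 X4.0 Y3.0
G1 X4.0 Y12.0
G1 X0.0 Y12.0
G1 X0.0 Y0.0
; layer 7
G0 Z15.0
G0 X0.0 Y0.0
G1 X13.0 Y0.0
G1 X13.0 Y3.0
G1 X4.0 Y3.0
G1 X4.0 Y12.0
G1 X0.0 Y12.0
G1 X0.0 Y0.0
M2 ; end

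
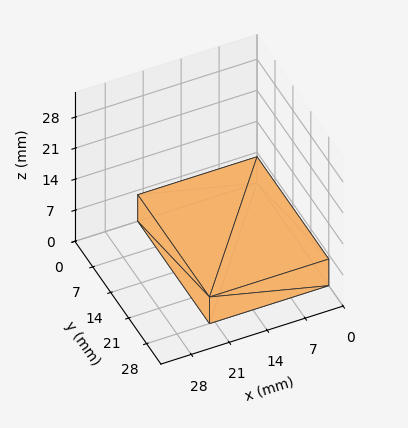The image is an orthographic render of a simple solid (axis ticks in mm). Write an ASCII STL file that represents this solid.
Reading the render: the shape is a rectangular box, roughly 22 × 28 mm footprint and 6 mm tall (dimensions read to the nearest mm from the axis ticks). For the STL, each face is triangulated and given an outward normal.

solid part
  facet normal 0.0000 0.0000 -1.0000
    outer loop
      vertex 22.00 28.00 0.00
      vertex 22.00 0.00 0.00
      vertex 0.00 0.00 0.00
    endloop
  endfacet
  facet normal 0.0000 0.0000 -1.0000
    outer loop
      vertex 0.00 28.00 0.00
      vertex 22.00 28.00 0.00
      vertex 0.00 0.00 0.00
    endloop
  endfacet
  facet normal 0.0000 0.0000 1.0000
    outer loop
      vertex 0.00 0.00 6.00
      vertex 22.00 0.00 6.00
      vertex 22.00 28.00 6.00
    endloop
  endfacet
  facet normal 0.0000 0.0000 1.0000
    outer loop
      vertex 0.00 0.00 6.00
      vertex 22.00 28.00 6.00
      vertex 0.00 28.00 6.00
    endloop
  endfacet
  facet normal 0.0000 -1.0000 0.0000
    outer loop
      vertex 0.00 0.00 0.00
      vertex 22.00 0.00 0.00
      vertex 22.00 0.00 6.00
    endloop
  endfacet
  facet normal 0.0000 -1.0000 0.0000
    outer loop
      vertex 0.00 0.00 0.00
      vertex 22.00 0.00 6.00
      vertex 0.00 0.00 6.00
    endloop
  endfacet
  facet normal 0.0000 1.0000 0.0000
    outer loop
      vertex 22.00 28.00 6.00
      vertex 22.00 28.00 0.00
      vertex 0.00 28.00 0.00
    endloop
  endfacet
  facet normal 0.0000 1.0000 0.0000
    outer loop
      vertex 0.00 28.00 6.00
      vertex 22.00 28.00 6.00
      vertex 0.00 28.00 0.00
    endloop
  endfacet
  facet normal -1.0000 0.0000 0.0000
    outer loop
      vertex 0.00 28.00 6.00
      vertex 0.00 28.00 0.00
      vertex 0.00 0.00 0.00
    endloop
  endfacet
  facet normal -1.0000 0.0000 0.0000
    outer loop
      vertex 0.00 0.00 6.00
      vertex 0.00 28.00 6.00
      vertex 0.00 0.00 0.00
    endloop
  endfacet
  facet normal 1.0000 0.0000 0.0000
    outer loop
      vertex 22.00 0.00 0.00
      vertex 22.00 28.00 0.00
      vertex 22.00 28.00 6.00
    endloop
  endfacet
  facet normal 1.0000 0.0000 0.0000
    outer loop
      vertex 22.00 0.00 0.00
      vertex 22.00 28.00 6.00
      vertex 22.00 0.00 6.00
    endloop
  endfacet
endsolid part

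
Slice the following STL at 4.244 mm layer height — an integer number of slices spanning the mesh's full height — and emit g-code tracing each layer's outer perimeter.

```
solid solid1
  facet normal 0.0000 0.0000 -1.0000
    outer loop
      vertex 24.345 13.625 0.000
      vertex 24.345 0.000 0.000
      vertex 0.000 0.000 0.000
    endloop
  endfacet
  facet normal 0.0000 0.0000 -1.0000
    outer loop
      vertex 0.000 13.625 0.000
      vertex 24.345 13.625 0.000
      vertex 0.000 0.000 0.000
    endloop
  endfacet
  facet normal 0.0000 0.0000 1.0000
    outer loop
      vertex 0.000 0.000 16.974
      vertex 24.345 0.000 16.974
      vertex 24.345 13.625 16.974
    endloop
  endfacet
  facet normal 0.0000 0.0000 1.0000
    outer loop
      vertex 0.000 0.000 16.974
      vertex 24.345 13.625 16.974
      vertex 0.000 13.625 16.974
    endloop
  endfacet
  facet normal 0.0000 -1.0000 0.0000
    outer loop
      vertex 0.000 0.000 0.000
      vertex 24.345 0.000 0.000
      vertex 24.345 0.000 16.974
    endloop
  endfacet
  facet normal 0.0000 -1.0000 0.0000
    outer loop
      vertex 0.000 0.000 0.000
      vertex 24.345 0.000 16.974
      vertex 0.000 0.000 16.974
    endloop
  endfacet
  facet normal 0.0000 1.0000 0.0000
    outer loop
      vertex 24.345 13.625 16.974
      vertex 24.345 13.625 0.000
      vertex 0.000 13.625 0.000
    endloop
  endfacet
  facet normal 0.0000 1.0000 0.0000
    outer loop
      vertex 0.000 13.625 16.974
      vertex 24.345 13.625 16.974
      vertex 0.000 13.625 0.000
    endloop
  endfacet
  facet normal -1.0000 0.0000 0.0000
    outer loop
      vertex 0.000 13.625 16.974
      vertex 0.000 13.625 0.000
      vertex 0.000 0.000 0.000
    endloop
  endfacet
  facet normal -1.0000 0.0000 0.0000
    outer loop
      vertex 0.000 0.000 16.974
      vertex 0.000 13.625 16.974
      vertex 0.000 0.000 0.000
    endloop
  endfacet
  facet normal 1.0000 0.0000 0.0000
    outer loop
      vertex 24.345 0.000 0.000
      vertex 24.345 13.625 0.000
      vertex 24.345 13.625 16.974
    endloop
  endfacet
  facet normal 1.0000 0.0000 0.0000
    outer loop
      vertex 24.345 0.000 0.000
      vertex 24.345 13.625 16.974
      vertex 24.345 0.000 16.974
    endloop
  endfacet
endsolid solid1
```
; perimeter-only toolpath
G21 ; units = mm
G90 ; absolute positioning
G28 ; home
; layer 1
G0 Z4.244
G0 X0.000 Y0.000
G1 X24.345 Y0.000
G1 X24.345 Y13.625
G1 X0.000 Y13.625
G1 X0.000 Y0.000
; layer 2
G0 Z8.487
G0 X0.000 Y0.000
G1 X24.345 Y0.000
G1 X24.345 Y13.625
G1 X0.000 Y13.625
G1 X0.000 Y0.000
; layer 3
G0 Z12.730
G0 X0.000 Y0.000
G1 X24.345 Y0.000
G1 X24.345 Y13.625
G1 X0.000 Y13.625
G1 X0.000 Y0.000
; layer 4
G0 Z16.974
G0 X0.000 Y0.000
G1 X24.345 Y0.000
G1 X24.345 Y13.625
G1 X0.000 Y13.625
G1 X0.000 Y0.000
M2 ; end

The solid is a rectangular box, roughly 24.3 × 13.6 mm footprint and 17 mm tall. Slicing at Δz = 4.244 mm — 4 equal slices spanning the solid's height, so layer i sits at z = i·h/4 — gives 4 non-empty perimeters. Each is a 4-segment closed polygon; G0 lifts to the layer z and rapids to the start vertex, then G1 traces the edges.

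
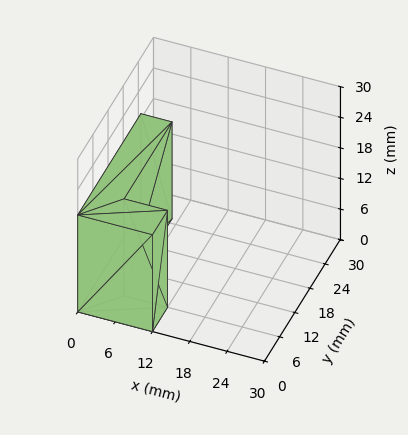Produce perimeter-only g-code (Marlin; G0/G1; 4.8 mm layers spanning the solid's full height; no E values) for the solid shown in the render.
Reading the render: the shape is an L-shaped prism: outer 12 × 25 mm, arm thicknesses ≈ 6 mm (horizontal) and 5 mm (vertical), extruded 19 mm in z (dimensions read to the nearest mm from the axis ticks). For the g-code, the solid's height is divided into equal slices at the stated Δz and each level perimeter traced with G1 moves after a G0 lift.

; perimeter-only toolpath
G21 ; units = mm
G90 ; absolute positioning
G28 ; home
; layer 1
G0 Z4.8
G0 X0.0 Y0.0
G1 X12.0 Y0.0
G1 X12.0 Y6.0
G1 X5.0 Y6.0
G1 X5.0 Y25.0
G1 X0.0 Y25.0
G1 X0.0 Y0.0
; layer 2
G0 Z9.5
G0 X0.0 Y0.0
G1 X12.0 Y0.0
G1 X12.0 Y6.0
G1 X5.0 Y6.0
G1 X5.0 Y25.0
G1 X0.0 Y25.0
G1 X0.0 Y0.0
; layer 3
G0 Z14.2
G0 X0.0 Y0.0
G1 X12.0 Y0.0
G1 X12.0 Y6.0
G1 X5.0 Y6.0
G1 X5.0 Y25.0
G1 X0.0 Y25.0
G1 X0.0 Y0.0
; layer 4
G0 Z19.0
G0 X0.0 Y0.0
G1 X12.0 Y0.0
G1 X12.0 Y6.0
G1 X5.0 Y6.0
G1 X5.0 Y25.0
G1 X0.0 Y25.0
G1 X0.0 Y0.0
M2 ; end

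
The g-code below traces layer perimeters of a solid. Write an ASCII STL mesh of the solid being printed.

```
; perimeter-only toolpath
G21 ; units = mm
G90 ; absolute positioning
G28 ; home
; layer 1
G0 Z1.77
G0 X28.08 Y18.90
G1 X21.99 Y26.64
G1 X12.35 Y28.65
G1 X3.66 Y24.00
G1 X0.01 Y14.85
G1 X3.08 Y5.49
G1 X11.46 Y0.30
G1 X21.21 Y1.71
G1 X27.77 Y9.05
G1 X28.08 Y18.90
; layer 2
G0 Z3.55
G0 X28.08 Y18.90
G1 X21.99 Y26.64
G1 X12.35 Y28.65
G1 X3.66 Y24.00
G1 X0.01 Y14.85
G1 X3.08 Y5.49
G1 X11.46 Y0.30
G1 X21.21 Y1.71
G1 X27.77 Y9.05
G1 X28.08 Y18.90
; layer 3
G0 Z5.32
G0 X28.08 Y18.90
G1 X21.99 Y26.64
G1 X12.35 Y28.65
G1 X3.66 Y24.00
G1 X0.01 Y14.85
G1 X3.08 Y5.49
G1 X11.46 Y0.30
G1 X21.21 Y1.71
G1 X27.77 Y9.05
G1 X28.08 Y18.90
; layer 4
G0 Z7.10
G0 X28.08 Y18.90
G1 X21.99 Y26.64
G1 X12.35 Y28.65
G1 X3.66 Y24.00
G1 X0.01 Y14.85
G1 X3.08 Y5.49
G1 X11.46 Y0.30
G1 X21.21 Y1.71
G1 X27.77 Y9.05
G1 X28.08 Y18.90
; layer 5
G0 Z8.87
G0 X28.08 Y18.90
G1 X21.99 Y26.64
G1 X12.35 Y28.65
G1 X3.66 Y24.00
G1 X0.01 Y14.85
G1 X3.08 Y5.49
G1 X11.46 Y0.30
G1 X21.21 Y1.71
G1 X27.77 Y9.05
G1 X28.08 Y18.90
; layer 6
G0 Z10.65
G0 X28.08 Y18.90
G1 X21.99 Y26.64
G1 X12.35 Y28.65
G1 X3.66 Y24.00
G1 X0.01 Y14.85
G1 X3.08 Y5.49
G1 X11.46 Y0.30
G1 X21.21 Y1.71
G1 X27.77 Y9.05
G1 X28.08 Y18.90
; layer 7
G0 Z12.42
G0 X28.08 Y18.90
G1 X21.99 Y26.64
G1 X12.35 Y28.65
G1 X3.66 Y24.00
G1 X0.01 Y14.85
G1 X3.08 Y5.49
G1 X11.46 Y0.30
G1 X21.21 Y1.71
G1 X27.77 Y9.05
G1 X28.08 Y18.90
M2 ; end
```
solid part
  facet normal 0.0000 0.0000 -1.0000
    outer loop
      vertex 12.35 28.65 0.00
      vertex 21.99 26.64 0.00
      vertex 28.08 18.90 0.00
    endloop
  endfacet
  facet normal 0.0000 0.0000 -1.0000
    outer loop
      vertex 3.66 24.00 0.00
      vertex 12.35 28.65 0.00
      vertex 28.08 18.90 0.00
    endloop
  endfacet
  facet normal 0.0000 0.0000 -1.0000
    outer loop
      vertex 0.01 14.85 0.00
      vertex 3.66 24.00 0.00
      vertex 28.08 18.90 0.00
    endloop
  endfacet
  facet normal 0.0000 0.0000 -1.0000
    outer loop
      vertex 3.08 5.49 0.00
      vertex 0.01 14.85 0.00
      vertex 28.08 18.90 0.00
    endloop
  endfacet
  facet normal 0.0000 0.0000 -1.0000
    outer loop
      vertex 11.46 0.30 0.00
      vertex 3.08 5.49 0.00
      vertex 28.08 18.90 0.00
    endloop
  endfacet
  facet normal 0.0000 0.0000 -1.0000
    outer loop
      vertex 21.21 1.71 0.00
      vertex 11.46 0.30 0.00
      vertex 28.08 18.90 0.00
    endloop
  endfacet
  facet normal 0.0000 0.0000 -1.0000
    outer loop
      vertex 27.77 9.05 0.00
      vertex 21.21 1.71 0.00
      vertex 28.08 18.90 0.00
    endloop
  endfacet
  facet normal 0.0000 0.0000 1.0000
    outer loop
      vertex 28.08 18.90 12.42
      vertex 21.99 26.64 12.42
      vertex 12.35 28.65 12.42
    endloop
  endfacet
  facet normal 0.0000 0.0000 1.0000
    outer loop
      vertex 28.08 18.90 12.42
      vertex 12.35 28.65 12.42
      vertex 3.66 24.00 12.42
    endloop
  endfacet
  facet normal 0.0000 0.0000 1.0000
    outer loop
      vertex 28.08 18.90 12.42
      vertex 3.66 24.00 12.42
      vertex 0.01 14.85 12.42
    endloop
  endfacet
  facet normal 0.0000 0.0000 1.0000
    outer loop
      vertex 28.08 18.90 12.42
      vertex 0.01 14.85 12.42
      vertex 3.08 5.49 12.42
    endloop
  endfacet
  facet normal 0.0000 0.0000 1.0000
    outer loop
      vertex 28.08 18.90 12.42
      vertex 3.08 5.49 12.42
      vertex 11.46 0.30 12.42
    endloop
  endfacet
  facet normal 0.0000 0.0000 1.0000
    outer loop
      vertex 28.08 18.90 12.42
      vertex 11.46 0.30 12.42
      vertex 21.21 1.71 12.42
    endloop
  endfacet
  facet normal 0.0000 0.0000 1.0000
    outer loop
      vertex 28.08 18.90 12.42
      vertex 21.21 1.71 12.42
      vertex 27.77 9.05 12.42
    endloop
  endfacet
  facet normal 0.7859 0.6184 0.0000
    outer loop
      vertex 28.08 18.90 0.00
      vertex 21.99 26.64 0.00
      vertex 21.99 26.64 12.42
    endloop
  endfacet
  facet normal 0.7859 0.6184 0.0000
    outer loop
      vertex 28.08 18.90 0.00
      vertex 21.99 26.64 12.42
      vertex 28.08 18.90 12.42
    endloop
  endfacet
  facet normal 0.2041 0.9789 0.0000
    outer loop
      vertex 21.99 26.64 0.00
      vertex 12.35 28.65 0.00
      vertex 12.35 28.65 12.42
    endloop
  endfacet
  facet normal 0.2041 0.9789 0.0000
    outer loop
      vertex 21.99 26.64 0.00
      vertex 12.35 28.65 12.42
      vertex 21.99 26.64 12.42
    endloop
  endfacet
  facet normal -0.4718 0.8817 0.0000
    outer loop
      vertex 12.35 28.65 0.00
      vertex 3.66 24.00 0.00
      vertex 3.66 24.00 12.42
    endloop
  endfacet
  facet normal -0.4718 0.8817 0.0000
    outer loop
      vertex 12.35 28.65 0.00
      vertex 3.66 24.00 12.42
      vertex 12.35 28.65 12.42
    endloop
  endfacet
  facet normal -0.9288 0.3705 0.0000
    outer loop
      vertex 3.66 24.00 0.00
      vertex 0.01 14.85 0.00
      vertex 0.01 14.85 12.42
    endloop
  endfacet
  facet normal -0.9288 0.3705 0.0000
    outer loop
      vertex 3.66 24.00 0.00
      vertex 0.01 14.85 12.42
      vertex 3.66 24.00 12.42
    endloop
  endfacet
  facet normal -0.9502 -0.3117 0.0000
    outer loop
      vertex 0.01 14.85 0.00
      vertex 3.08 5.49 0.00
      vertex 3.08 5.49 12.42
    endloop
  endfacet
  facet normal -0.9502 -0.3117 0.0000
    outer loop
      vertex 0.01 14.85 0.00
      vertex 3.08 5.49 12.42
      vertex 0.01 14.85 12.42
    endloop
  endfacet
  facet normal -0.5265 -0.8502 0.0000
    outer loop
      vertex 3.08 5.49 0.00
      vertex 11.46 0.30 0.00
      vertex 11.46 0.30 12.42
    endloop
  endfacet
  facet normal -0.5265 -0.8502 0.0000
    outer loop
      vertex 3.08 5.49 0.00
      vertex 11.46 0.30 12.42
      vertex 3.08 5.49 12.42
    endloop
  endfacet
  facet normal 0.1431 -0.9897 0.0000
    outer loop
      vertex 11.46 0.30 0.00
      vertex 21.21 1.71 0.00
      vertex 21.21 1.71 12.42
    endloop
  endfacet
  facet normal 0.1431 -0.9897 0.0000
    outer loop
      vertex 11.46 0.30 0.00
      vertex 21.21 1.71 12.42
      vertex 11.46 0.30 12.42
    endloop
  endfacet
  facet normal 0.7456 -0.6664 0.0000
    outer loop
      vertex 21.21 1.71 0.00
      vertex 27.77 9.05 0.00
      vertex 27.77 9.05 12.42
    endloop
  endfacet
  facet normal 0.7456 -0.6664 0.0000
    outer loop
      vertex 21.21 1.71 0.00
      vertex 27.77 9.05 12.42
      vertex 21.21 1.71 12.42
    endloop
  endfacet
  facet normal 0.9995 -0.0315 0.0000
    outer loop
      vertex 27.77 9.05 0.00
      vertex 28.08 18.90 0.00
      vertex 28.08 18.90 12.42
    endloop
  endfacet
  facet normal 0.9995 -0.0315 0.0000
    outer loop
      vertex 27.77 9.05 0.00
      vertex 28.08 18.90 12.42
      vertex 27.77 9.05 12.42
    endloop
  endfacet
endsolid part

The G0 Z moves step by Δz≈1.77 mm. Every layer's G1 loop is the same polygon, so the solid is a straight extrusion of it from z=0 to z≈12.4. Closing with flat bottom and top caps and triangulating gives 32 facets — a regular 9-sided prism (a cylinder approximated with 9 flat sides), circumscribed radius ≈ 14.4 mm, height ≈ 12.4 mm.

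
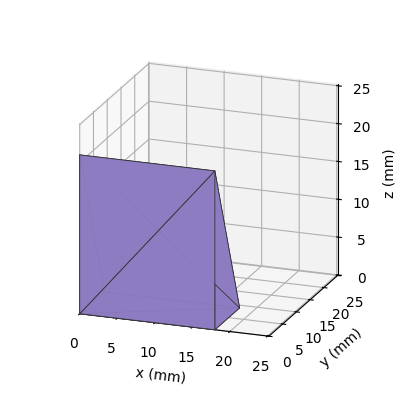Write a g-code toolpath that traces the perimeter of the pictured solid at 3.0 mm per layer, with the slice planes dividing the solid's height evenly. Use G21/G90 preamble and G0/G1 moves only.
Reading the render: the shape is a wedge (ramp): 18 × 9 mm base, rising to 21 mm along the y=0 edge and sloping linearly to z=0 at y=9 (dimensions read to the nearest mm from the axis ticks). For the g-code, the solid's height is divided into equal slices at the stated Δz and each level perimeter traced with G1 moves after a G0 lift.

; perimeter-only toolpath
G21 ; units = mm
G90 ; absolute positioning
G28 ; home
; layer 1
G0 Z3.0
G0 X0.0 Y0.0
G1 X18.0 Y0.0
G1 X18.0 Y7.7
G1 X0.0 Y7.7
G1 X0.0 Y0.0
; layer 2
G0 Z6.0
G0 X0.0 Y0.0
G1 X18.0 Y0.0
G1 X18.0 Y6.4
G1 X0.0 Y6.4
G1 X0.0 Y0.0
; layer 3
G0 Z9.0
G0 X0.0 Y0.0
G1 X18.0 Y0.0
G1 X18.0 Y5.1
G1 X0.0 Y5.1
G1 X0.0 Y0.0
; layer 4
G0 Z12.0
G0 X0.0 Y0.0
G1 X18.0 Y0.0
G1 X18.0 Y3.9
G1 X0.0 Y3.9
G1 X0.0 Y0.0
; layer 5
G0 Z15.0
G0 X0.0 Y0.0
G1 X18.0 Y0.0
G1 X18.0 Y2.6
G1 X0.0 Y2.6
G1 X0.0 Y0.0
; layer 6
G0 Z18.0
G0 X0.0 Y0.0
G1 X18.0 Y0.0
G1 X18.0 Y1.3
G1 X0.0 Y1.3
G1 X0.0 Y0.0
M2 ; end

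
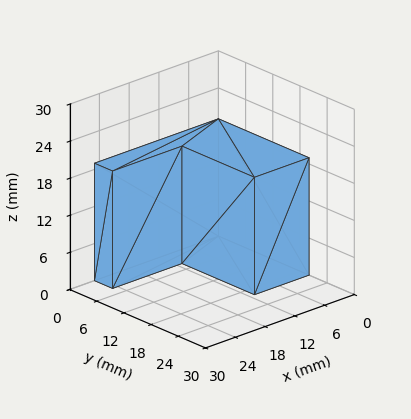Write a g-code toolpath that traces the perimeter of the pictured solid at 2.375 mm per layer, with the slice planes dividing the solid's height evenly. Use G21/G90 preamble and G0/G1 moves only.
Reading the render: the shape is an L-shaped prism: outer 25 × 20 mm, arm thicknesses ≈ 4 mm (horizontal) and 11 mm (vertical), extruded 19 mm in z (dimensions read to the nearest mm from the axis ticks). For the g-code, the solid's height is divided into equal slices at the stated Δz and each level perimeter traced with G1 moves after a G0 lift.

; perimeter-only toolpath
G21 ; units = mm
G90 ; absolute positioning
G28 ; home
; layer 1
G0 Z2.375
G0 X0.000 Y0.000
G1 X25.000 Y0.000
G1 X25.000 Y4.000
G1 X11.000 Y4.000
G1 X11.000 Y20.000
G1 X0.000 Y20.000
G1 X0.000 Y0.000
; layer 2
G0 Z4.750
G0 X0.000 Y0.000
G1 X25.000 Y0.000
G1 X25.000 Y4.000
G1 X11.000 Y4.000
G1 X11.000 Y20.000
G1 X0.000 Y20.000
G1 X0.000 Y0.000
; layer 3
G0 Z7.125
G0 X0.000 Y0.000
G1 X25.000 Y0.000
G1 X25.000 Y4.000
G1 X11.000 Y4.000
G1 X11.000 Y20.000
G1 X0.000 Y20.000
G1 X0.000 Y0.000
; layer 4
G0 Z9.500
G0 X0.000 Y0.000
G1 X25.000 Y0.000
G1 X25.000 Y4.000
G1 X11.000 Y4.000
G1 X11.000 Y20.000
G1 X0.000 Y20.000
G1 X0.000 Y0.000
; layer 5
G0 Z11.875
G0 X0.000 Y0.000
G1 X25.000 Y0.000
G1 X25.000 Y4.000
G1 X11.000 Y4.000
G1 X11.000 Y20.000
G1 X0.000 Y20.000
G1 X0.000 Y0.000
; layer 6
G0 Z14.250
G0 X0.000 Y0.000
G1 X25.000 Y0.000
G1 X25.000 Y4.000
G1 X11.000 Y4.000
G1 X11.000 Y20.000
G1 X0.000 Y20.000
G1 X0.000 Y0.000
; layer 7
G0 Z16.625
G0 X0.000 Y0.000
G1 X25.000 Y0.000
G1 X25.000 Y4.000
G1 X11.000 Y4.000
G1 X11.000 Y20.000
G1 X0.000 Y20.000
G1 X0.000 Y0.000
; layer 8
G0 Z19.000
G0 X0.000 Y0.000
G1 X25.000 Y0.000
G1 X25.000 Y4.000
G1 X11.000 Y4.000
G1 X11.000 Y20.000
G1 X0.000 Y20.000
G1 X0.000 Y0.000
M2 ; end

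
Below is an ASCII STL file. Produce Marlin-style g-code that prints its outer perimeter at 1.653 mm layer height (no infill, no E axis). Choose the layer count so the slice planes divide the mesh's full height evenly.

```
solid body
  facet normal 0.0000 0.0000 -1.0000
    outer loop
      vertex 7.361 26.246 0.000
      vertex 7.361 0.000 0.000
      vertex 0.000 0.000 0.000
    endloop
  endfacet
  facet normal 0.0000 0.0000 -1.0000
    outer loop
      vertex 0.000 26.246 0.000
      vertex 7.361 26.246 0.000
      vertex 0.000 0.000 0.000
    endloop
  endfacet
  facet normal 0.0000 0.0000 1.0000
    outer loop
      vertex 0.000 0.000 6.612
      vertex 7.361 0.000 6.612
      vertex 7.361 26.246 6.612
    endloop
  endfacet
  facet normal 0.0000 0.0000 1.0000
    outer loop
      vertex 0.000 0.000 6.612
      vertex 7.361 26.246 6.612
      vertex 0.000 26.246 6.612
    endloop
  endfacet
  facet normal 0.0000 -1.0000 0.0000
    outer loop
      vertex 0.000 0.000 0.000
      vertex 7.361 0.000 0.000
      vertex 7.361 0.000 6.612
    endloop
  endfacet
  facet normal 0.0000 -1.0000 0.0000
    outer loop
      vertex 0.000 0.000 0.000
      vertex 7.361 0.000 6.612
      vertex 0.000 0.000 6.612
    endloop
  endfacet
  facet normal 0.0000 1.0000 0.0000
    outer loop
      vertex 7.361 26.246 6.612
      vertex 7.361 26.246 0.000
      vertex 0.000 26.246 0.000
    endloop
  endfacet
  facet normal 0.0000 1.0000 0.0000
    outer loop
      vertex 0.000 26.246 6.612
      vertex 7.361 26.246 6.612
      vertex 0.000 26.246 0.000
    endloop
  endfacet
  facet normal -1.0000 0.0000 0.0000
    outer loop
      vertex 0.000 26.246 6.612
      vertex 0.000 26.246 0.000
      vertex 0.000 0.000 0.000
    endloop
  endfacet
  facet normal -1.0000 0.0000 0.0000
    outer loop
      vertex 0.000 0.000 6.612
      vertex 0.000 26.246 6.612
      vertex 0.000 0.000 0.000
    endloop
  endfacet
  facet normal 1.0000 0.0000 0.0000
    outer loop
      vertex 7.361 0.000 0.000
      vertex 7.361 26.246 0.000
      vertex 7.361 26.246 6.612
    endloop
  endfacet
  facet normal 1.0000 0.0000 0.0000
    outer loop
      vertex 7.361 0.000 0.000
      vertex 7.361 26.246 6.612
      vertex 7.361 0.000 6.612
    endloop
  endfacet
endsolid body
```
; perimeter-only toolpath
G21 ; units = mm
G90 ; absolute positioning
G28 ; home
; layer 1
G0 Z1.653
G0 X0.000 Y0.000
G1 X7.361 Y0.000
G1 X7.361 Y26.246
G1 X0.000 Y26.246
G1 X0.000 Y0.000
; layer 2
G0 Z3.306
G0 X0.000 Y0.000
G1 X7.361 Y0.000
G1 X7.361 Y26.246
G1 X0.000 Y26.246
G1 X0.000 Y0.000
; layer 3
G0 Z4.959
G0 X0.000 Y0.000
G1 X7.361 Y0.000
G1 X7.361 Y26.246
G1 X0.000 Y26.246
G1 X0.000 Y0.000
; layer 4
G0 Z6.612
G0 X0.000 Y0.000
G1 X7.361 Y0.000
G1 X7.361 Y26.246
G1 X0.000 Y26.246
G1 X0.000 Y0.000
M2 ; end

The solid is a rectangular box, roughly 7.36 × 26.2 mm footprint and 6.61 mm tall. Slicing at Δz = 1.653 mm — 4 equal slices spanning the solid's height, so layer i sits at z = i·h/4 — gives 4 non-empty perimeters. Each is a 4-segment closed polygon; G0 lifts to the layer z and rapids to the start vertex, then G1 traces the edges.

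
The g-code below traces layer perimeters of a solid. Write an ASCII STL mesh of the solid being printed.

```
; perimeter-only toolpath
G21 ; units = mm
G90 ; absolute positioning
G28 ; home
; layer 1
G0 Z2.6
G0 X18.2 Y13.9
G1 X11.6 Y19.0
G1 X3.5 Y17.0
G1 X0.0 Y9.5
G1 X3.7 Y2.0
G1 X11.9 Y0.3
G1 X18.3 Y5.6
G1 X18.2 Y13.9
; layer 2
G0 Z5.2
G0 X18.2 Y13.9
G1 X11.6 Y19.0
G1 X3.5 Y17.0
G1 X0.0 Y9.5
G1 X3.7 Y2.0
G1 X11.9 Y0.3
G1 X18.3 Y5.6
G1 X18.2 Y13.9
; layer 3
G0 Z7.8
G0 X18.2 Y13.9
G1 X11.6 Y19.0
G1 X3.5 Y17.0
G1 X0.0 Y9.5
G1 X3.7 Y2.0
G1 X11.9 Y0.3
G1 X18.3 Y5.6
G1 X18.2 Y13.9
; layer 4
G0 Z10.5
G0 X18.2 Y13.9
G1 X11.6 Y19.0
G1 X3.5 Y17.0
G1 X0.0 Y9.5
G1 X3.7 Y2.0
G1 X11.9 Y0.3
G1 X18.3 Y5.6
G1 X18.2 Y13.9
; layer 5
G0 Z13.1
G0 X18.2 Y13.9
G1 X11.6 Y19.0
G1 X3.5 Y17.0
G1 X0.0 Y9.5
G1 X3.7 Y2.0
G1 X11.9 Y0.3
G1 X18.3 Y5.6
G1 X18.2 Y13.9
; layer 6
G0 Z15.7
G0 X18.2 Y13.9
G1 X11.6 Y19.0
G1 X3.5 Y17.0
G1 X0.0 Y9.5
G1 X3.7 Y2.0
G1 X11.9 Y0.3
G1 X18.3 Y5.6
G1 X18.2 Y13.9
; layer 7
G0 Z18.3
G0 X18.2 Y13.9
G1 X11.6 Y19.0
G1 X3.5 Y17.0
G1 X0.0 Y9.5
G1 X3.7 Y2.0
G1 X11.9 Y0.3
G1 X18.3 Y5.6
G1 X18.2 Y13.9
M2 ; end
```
solid part
  facet normal 0.0000 0.0000 -1.0000
    outer loop
      vertex 3.5 17.0 0.0
      vertex 11.6 19.0 0.0
      vertex 18.2 13.9 0.0
    endloop
  endfacet
  facet normal 0.0000 0.0000 -1.0000
    outer loop
      vertex 0.0 9.5 0.0
      vertex 3.5 17.0 0.0
      vertex 18.2 13.9 0.0
    endloop
  endfacet
  facet normal 0.0000 0.0000 -1.0000
    outer loop
      vertex 3.7 2.0 0.0
      vertex 0.0 9.5 0.0
      vertex 18.2 13.9 0.0
    endloop
  endfacet
  facet normal 0.0000 0.0000 -1.0000
    outer loop
      vertex 11.9 0.3 0.0
      vertex 3.7 2.0 0.0
      vertex 18.2 13.9 0.0
    endloop
  endfacet
  facet normal 0.0000 0.0000 -1.0000
    outer loop
      vertex 18.3 5.6 0.0
      vertex 11.9 0.3 0.0
      vertex 18.2 13.9 0.0
    endloop
  endfacet
  facet normal 0.0000 0.0000 1.0000
    outer loop
      vertex 18.2 13.9 18.3
      vertex 11.6 19.0 18.3
      vertex 3.5 17.0 18.3
    endloop
  endfacet
  facet normal 0.0000 0.0000 1.0000
    outer loop
      vertex 18.2 13.9 18.3
      vertex 3.5 17.0 18.3
      vertex 0.0 9.5 18.3
    endloop
  endfacet
  facet normal 0.0000 0.0000 1.0000
    outer loop
      vertex 18.2 13.9 18.3
      vertex 0.0 9.5 18.3
      vertex 3.7 2.0 18.3
    endloop
  endfacet
  facet normal 0.0000 0.0000 1.0000
    outer loop
      vertex 18.2 13.9 18.3
      vertex 3.7 2.0 18.3
      vertex 11.9 0.3 18.3
    endloop
  endfacet
  facet normal 0.0000 0.0000 1.0000
    outer loop
      vertex 18.2 13.9 18.3
      vertex 11.9 0.3 18.3
      vertex 18.3 5.6 18.3
    endloop
  endfacet
  facet normal 0.6114 0.7913 0.0000
    outer loop
      vertex 18.2 13.9 0.0
      vertex 11.6 19.0 0.0
      vertex 11.6 19.0 18.3
    endloop
  endfacet
  facet normal 0.6114 0.7913 0.0000
    outer loop
      vertex 18.2 13.9 0.0
      vertex 11.6 19.0 18.3
      vertex 18.2 13.9 18.3
    endloop
  endfacet
  facet normal -0.2397 0.9708 0.0000
    outer loop
      vertex 11.6 19.0 0.0
      vertex 3.5 17.0 0.0
      vertex 3.5 17.0 18.3
    endloop
  endfacet
  facet normal -0.2397 0.9708 0.0000
    outer loop
      vertex 11.6 19.0 0.0
      vertex 3.5 17.0 18.3
      vertex 11.6 19.0 18.3
    endloop
  endfacet
  facet normal -0.9062 0.4229 0.0000
    outer loop
      vertex 3.5 17.0 0.0
      vertex 0.0 9.5 0.0
      vertex 0.0 9.5 18.3
    endloop
  endfacet
  facet normal -0.9062 0.4229 0.0000
    outer loop
      vertex 3.5 17.0 0.0
      vertex 0.0 9.5 18.3
      vertex 3.5 17.0 18.3
    endloop
  endfacet
  facet normal -0.8968 -0.4424 0.0000
    outer loop
      vertex 0.0 9.5 0.0
      vertex 3.7 2.0 0.0
      vertex 3.7 2.0 18.3
    endloop
  endfacet
  facet normal -0.8968 -0.4424 0.0000
    outer loop
      vertex 0.0 9.5 0.0
      vertex 3.7 2.0 18.3
      vertex 0.0 9.5 18.3
    endloop
  endfacet
  facet normal -0.2030 -0.9792 0.0000
    outer loop
      vertex 3.7 2.0 0.0
      vertex 11.9 0.3 0.0
      vertex 11.9 0.3 18.3
    endloop
  endfacet
  facet normal -0.2030 -0.9792 0.0000
    outer loop
      vertex 3.7 2.0 0.0
      vertex 11.9 0.3 18.3
      vertex 3.7 2.0 18.3
    endloop
  endfacet
  facet normal 0.6378 -0.7702 0.0000
    outer loop
      vertex 11.9 0.3 0.0
      vertex 18.3 5.6 0.0
      vertex 18.3 5.6 18.3
    endloop
  endfacet
  facet normal 0.6378 -0.7702 0.0000
    outer loop
      vertex 11.9 0.3 0.0
      vertex 18.3 5.6 18.3
      vertex 11.9 0.3 18.3
    endloop
  endfacet
  facet normal 0.9999 0.0120 0.0000
    outer loop
      vertex 18.3 5.6 0.0
      vertex 18.2 13.9 0.0
      vertex 18.2 13.9 18.3
    endloop
  endfacet
  facet normal 0.9999 0.0120 0.0000
    outer loop
      vertex 18.3 5.6 0.0
      vertex 18.2 13.9 18.3
      vertex 18.3 5.6 18.3
    endloop
  endfacet
endsolid part

The G0 Z moves step by Δz≈2.6 mm. Every layer's G1 loop is the same polygon, so the solid is a straight extrusion of it from z=0 to z≈18.3. Closing with flat bottom and top caps and triangulating gives 24 facets — a regular 7-sided prism (a cylinder approximated with 7 flat sides), circumscribed radius ≈ 9.6 mm, height ≈ 18.3 mm.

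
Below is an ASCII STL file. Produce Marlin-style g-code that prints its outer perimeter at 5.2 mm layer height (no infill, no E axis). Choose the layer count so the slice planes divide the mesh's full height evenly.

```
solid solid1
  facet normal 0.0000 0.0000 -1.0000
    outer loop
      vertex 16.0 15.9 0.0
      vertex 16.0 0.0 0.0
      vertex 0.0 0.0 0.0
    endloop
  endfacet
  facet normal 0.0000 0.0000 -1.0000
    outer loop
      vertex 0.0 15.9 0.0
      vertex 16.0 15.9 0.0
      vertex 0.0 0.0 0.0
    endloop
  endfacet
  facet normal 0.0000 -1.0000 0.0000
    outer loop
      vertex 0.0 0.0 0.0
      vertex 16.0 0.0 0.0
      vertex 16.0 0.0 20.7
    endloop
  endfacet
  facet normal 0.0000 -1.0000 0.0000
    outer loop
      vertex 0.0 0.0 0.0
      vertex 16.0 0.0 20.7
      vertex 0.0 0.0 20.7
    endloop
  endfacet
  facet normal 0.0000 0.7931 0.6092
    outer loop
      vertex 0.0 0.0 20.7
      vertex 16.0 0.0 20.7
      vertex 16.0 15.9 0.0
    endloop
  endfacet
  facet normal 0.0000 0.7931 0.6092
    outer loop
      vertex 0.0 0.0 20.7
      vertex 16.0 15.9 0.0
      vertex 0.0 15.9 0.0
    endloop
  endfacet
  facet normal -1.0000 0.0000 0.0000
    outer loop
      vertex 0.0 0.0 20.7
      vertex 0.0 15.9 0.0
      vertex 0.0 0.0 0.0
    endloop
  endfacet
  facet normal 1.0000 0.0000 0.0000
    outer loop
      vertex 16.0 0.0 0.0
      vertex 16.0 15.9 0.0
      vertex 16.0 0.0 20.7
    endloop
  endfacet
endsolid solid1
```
; perimeter-only toolpath
G21 ; units = mm
G90 ; absolute positioning
G28 ; home
; layer 1
G0 Z5.2
G0 X0.0 Y0.0
G1 X16.0 Y0.0
G1 X16.0 Y11.9
G1 X0.0 Y11.9
G1 X0.0 Y0.0
; layer 2
G0 Z10.3
G0 X0.0 Y0.0
G1 X16.0 Y0.0
G1 X16.0 Y8.0
G1 X0.0 Y8.0
G1 X0.0 Y0.0
; layer 3
G0 Z15.5
G0 X0.0 Y0.0
G1 X16.0 Y0.0
G1 X16.0 Y4.0
G1 X0.0 Y4.0
G1 X0.0 Y0.0
M2 ; end

The solid is a wedge (ramp): 16 × 15.9 mm base, rising to 20.7 mm along the y=0 edge and sloping linearly to z=0 at y=15.9. Slicing at Δz = 5.2 mm — 4 equal slices spanning the solid's height, so layer i sits at z = i·h/4 — gives 3 non-empty perimeters. Each is a 4-segment closed polygon; G0 lifts to the layer z and rapids to the start vertex, then G1 traces the edges. The cross-section shrinks linearly with z (the slice at the apex is degenerate and omitted).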